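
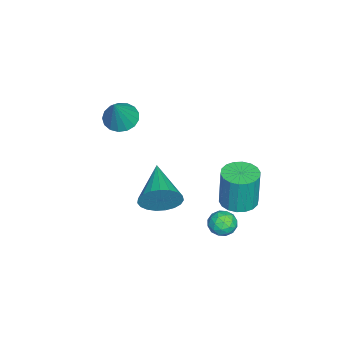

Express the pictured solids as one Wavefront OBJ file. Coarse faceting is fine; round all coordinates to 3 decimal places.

v 0.491 -3.808 0.382
v 1.113 -4.113 0.002
v 1.409 -3.852 1.918
v 1.168 -3.739 -0.02
v 1.067 -3.381 0.05
v 0.835 -3.122 0.196
v 0.523 -3.019 0.385
v 0.205 -3.097 0.573
v -0.048 -3.338 0.717
v -0.178 -3.687 0.785
v -0.154 -4.064 0.76
v 0.018 -4.382 0.648
v 0.298 -4.569 0.476
v 0.622 -4.581 0.282
v 0.916 -4.417 0.111
v 2.019 -1.748 -3.464
v 2.384 -2.083 -2.618
v 0.081 -2.372 -2.876
v 2.289 -1.698 -2.523
v 2.147 -1.322 -2.591
v 1.983 -1.019 -2.81
v 1.826 -0.843 -3.142
v 1.702 -0.823 -3.529
v 1.633 -0.963 -3.906
v 1.631 -1.239 -4.206
v 1.696 -1.603 -4.377
v 1.817 -1.992 -4.391
v 1.973 -2.338 -4.245
v 2.137 -2.583 -3.963
v 2.281 -2.683 -3.595
v 2.379 -2.622 -3.205
v 2.416 -2.409 -2.859
v 1.456 1.47 -3.314
v 2.167 1.897 -3.346
v 2.215 1.957 -1.457
v 1.504 1.53 -1.426
v 1.911 2.164 -3.348
v 1.959 2.223 -1.459
v 1.565 2.293 -3.343
v 1.613 2.352 -1.455
v 1.197 2.259 -3.333
v 1.245 2.318 -1.444
v 0.881 2.068 -3.319
v 0.929 2.128 -1.43
v 0.678 1.76 -3.304
v 0.726 1.82 -1.415
v 0.63 1.394 -3.291
v 0.678 1.454 -1.402
v 0.745 1.043 -3.283
v 0.793 1.103 -1.394
v 1.001 0.777 -3.281
v 1.049 0.836 -1.392
v 1.347 0.648 -3.285
v 1.395 0.707 -1.397
v 1.715 0.682 -3.296
v 1.763 0.741 -1.407
v 2.031 0.872 -3.31
v 2.079 0.932 -1.421
v 2.234 1.18 -3.325
v 2.282 1.24 -1.436
v 2.282 1.546 -3.338
v 2.33 1.606 -1.449
v 3.261 1.771 -3.385
v 3.72 1.383 -3.663
v 2.9 0.937 -2.817
v 3.359 0.549 -3.095
v 3.54 1.023 -2.67
v 3.763 1.539 -3.02
v 2.857 0.781 -3.46
v 3.08 1.297 -3.81
v 3.471 0.771 -3.709
v 3.893 0.921 -3.221
v 2.727 1.399 -3.259
v 3.149 1.549 -2.771
v 3.522 1.65 -3.574
v 3.098 0.67 -2.906
v 3.204 0.948 -2.656
v 3.474 0.72 -2.82
v 3.547 1.742 -3.196
v 3.817 1.514 -3.359
v 3.711 1.302 -2.776
v 2.803 0.806 -3.121
v 3.073 0.578 -3.284
v 3.146 1.6 -3.66
v 3.416 1.372 -3.824
v 2.909 1.018 -3.704
v 3.646 1.063 -3.764
v 3.434 0.572 -3.431
v 3.138 0.709 -3.645
v 3.27 1.012 -3.851
v 3.894 1.151 -3.477
v 3.681 0.66 -3.144
v 3.787 0.939 -2.893
v 3.919 1.242 -3.1
v 3.747 0.791 -3.504
v 2.939 1.66 -3.336
v 2.726 1.169 -3.003
v 2.701 1.078 -3.38
v 2.833 1.381 -3.587
v 3.186 1.748 -3.049
v 2.974 1.257 -2.716
v 3.35 1.308 -2.629
v 3.482 1.611 -2.835
v 2.873 1.529 -2.976
f 2 1 4
f 2 4 3
f 4 1 5
f 4 5 3
f 5 1 6
f 5 6 3
f 6 1 7
f 6 7 3
f 7 1 8
f 7 8 3
f 8 1 9
f 8 9 3
f 9 1 10
f 9 10 3
f 10 1 11
f 10 11 3
f 11 1 12
f 11 12 3
f 12 1 13
f 12 13 3
f 13 1 14
f 13 14 3
f 14 1 15
f 14 15 3
f 15 1 2
f 15 2 3
f 17 16 19
f 17 19 18
f 19 16 20
f 19 20 18
f 20 16 21
f 20 21 18
f 21 16 22
f 21 22 18
f 22 16 23
f 22 23 18
f 23 16 24
f 23 24 18
f 24 16 25
f 24 25 18
f 25 16 26
f 25 26 18
f 26 16 27
f 26 27 18
f 27 16 28
f 27 28 18
f 28 16 29
f 28 29 18
f 29 16 30
f 29 30 18
f 30 16 31
f 30 31 18
f 31 16 32
f 31 32 18
f 32 16 17
f 32 17 18
f 34 33 37
f 34 37 35
f 35 37 38
f 35 38 36
f 37 33 39
f 37 39 38
f 38 39 40
f 38 40 36
f 39 33 41
f 39 41 40
f 40 41 42
f 40 42 36
f 41 33 43
f 41 43 42
f 42 43 44
f 42 44 36
f 43 33 45
f 43 45 44
f 44 45 46
f 44 46 36
f 45 33 47
f 45 47 46
f 46 47 48
f 46 48 36
f 47 33 49
f 47 49 48
f 48 49 50
f 48 50 36
f 49 33 51
f 49 51 50
f 50 51 52
f 50 52 36
f 51 33 53
f 51 53 52
f 52 53 54
f 52 54 36
f 53 33 55
f 53 55 54
f 54 55 56
f 54 56 36
f 55 33 57
f 55 57 56
f 56 57 58
f 56 58 36
f 57 33 59
f 57 59 58
f 58 59 60
f 58 60 36
f 59 33 61
f 59 61 60
f 60 61 62
f 60 62 36
f 61 33 34
f 61 34 62
f 62 34 35
f 62 35 36
f 63 100 79
f 100 74 103
f 79 103 68
f 100 103 79
f 63 79 75
f 79 68 80
f 75 80 64
f 79 80 75
f 63 75 84
f 75 64 85
f 84 85 70
f 75 85 84
f 63 84 96
f 84 70 99
f 96 99 73
f 84 99 96
f 63 96 100
f 96 73 104
f 100 104 74
f 96 104 100
f 64 80 91
f 80 68 94
f 91 94 72
f 80 94 91
f 68 103 81
f 103 74 102
f 81 102 67
f 103 102 81
f 74 104 101
f 104 73 97
f 101 97 65
f 104 97 101
f 73 99 98
f 99 70 86
f 98 86 69
f 99 86 98
f 70 85 90
f 85 64 87
f 90 87 71
f 85 87 90
f 66 92 78
f 92 72 93
f 78 93 67
f 92 93 78
f 66 78 76
f 78 67 77
f 76 77 65
f 78 77 76
f 66 76 83
f 76 65 82
f 83 82 69
f 76 82 83
f 66 83 88
f 83 69 89
f 88 89 71
f 83 89 88
f 66 88 92
f 88 71 95
f 92 95 72
f 88 95 92
f 67 93 81
f 93 72 94
f 81 94 68
f 93 94 81
f 65 77 101
f 77 67 102
f 101 102 74
f 77 102 101
f 69 82 98
f 82 65 97
f 98 97 73
f 82 97 98
f 71 89 90
f 89 69 86
f 90 86 70
f 89 86 90
f 72 95 91
f 95 71 87
f 91 87 64
f 95 87 91



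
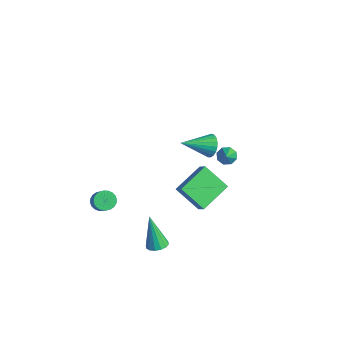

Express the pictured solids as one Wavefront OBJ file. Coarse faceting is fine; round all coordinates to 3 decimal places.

v 2.95 -2.453 -2.657
v 3.48 -2.24 -2.472
v 2.31 -2.527 -0.743
v 3.304 -1.988 -2.521
v 3.034 -1.861 -2.606
v 2.742 -1.892 -2.705
v 2.505 -2.074 -2.791
v 2.387 -2.357 -2.842
v 2.421 -2.665 -2.843
v 2.596 -2.917 -2.794
v 2.866 -3.045 -2.708
v 3.158 -3.013 -2.609
v 3.395 -2.832 -2.523
v 3.513 -2.549 -2.473
v 0.416 1.567 -4.047
v -0.724 0.844 -2.887
v -0.067 3.356 -3.408
v -1.207 2.633 -2.248
v 1.027 1.527 -3.472
v -0.113 0.804 -2.312
v 0.544 3.316 -2.833
v -0.596 2.593 -1.673
v -2.125 -2.879 -3.217
v -1.709 -3.044 -3.631
v -0.719 -3.346 -2.518
v -1.135 -3.181 -2.103
v -1.663 -2.812 -3.609
v -0.673 -3.113 -2.496
v -1.687 -2.59 -3.528
v -0.697 -2.891 -2.414
v -1.778 -2.412 -3.399
v -0.788 -2.713 -2.285
v -1.922 -2.305 -3.242
v -0.932 -2.606 -2.128
v -2.096 -2.285 -3.081
v -1.107 -2.587 -1.968
v -2.275 -2.356 -2.941
v -1.286 -2.658 -1.828
v -2.431 -2.507 -2.843
v -1.442 -2.808 -1.73
v -2.541 -2.714 -2.802
v -1.551 -3.016 -1.689
v -2.587 -2.947 -2.824
v -1.597 -3.248 -1.711
v -2.563 -3.169 -2.906
v -1.573 -3.47 -1.792
v -2.472 -3.347 -3.035
v -1.482 -3.648 -1.921
v -2.328 -3.454 -3.192
v -1.338 -3.755 -2.078
v -2.153 -3.473 -3.352
v -1.164 -3.775 -2.239
v -1.974 -3.402 -3.492
v -0.985 -3.704 -2.379
v -1.818 -3.252 -3.59
v -0.829 -3.553 -2.477
v -3.312 4.629 -3.154
v -2.873 4.797 -2.545
v -3.708 2.951 -2.406
v -3.159 4.906 -2.452
v -3.472 4.967 -2.481
v -3.758 4.97 -2.626
v -3.966 4.913 -2.862
v -4.061 4.808 -3.149
v -4.027 4.672 -3.437
v -3.87 4.528 -3.676
v -3.616 4.402 -3.824
v -3.309 4.315 -3.857
v -3.003 4.283 -3.768
v -2.751 4.31 -3.573
v -2.595 4.393 -3.306
v -2.564 4.517 -3.012
v -2.662 4.66 -2.743
v 2.646 1.831 2.403
v 3.048 1.864 2.044
v 3.434 1.309 3.237
v 3.02 2.201 2.281
v 2.773 2.321 2.59
v 2.452 2.155 2.789
v 2.244 1.798 2.763
v 2.272 1.461 2.525
v 2.519 1.341 2.216
v 2.84 1.507 2.017
f 2 1 4
f 2 4 3
f 4 1 5
f 4 5 3
f 5 1 6
f 5 6 3
f 6 1 7
f 6 7 3
f 7 1 8
f 7 8 3
f 8 1 9
f 8 9 3
f 9 1 10
f 9 10 3
f 10 1 11
f 10 11 3
f 11 1 12
f 11 12 3
f 12 1 13
f 12 13 3
f 13 1 14
f 13 14 3
f 14 1 2
f 14 2 3
f 16 18 15
f 19 16 15
f 15 18 17
f 17 19 15
f 16 22 18
f 20 16 19
f 20 22 16
f 18 22 17
f 21 19 17
f 17 22 21
f 21 20 19
f 22 20 21
f 24 23 27
f 24 27 25
f 25 27 28
f 25 28 26
f 27 23 29
f 27 29 28
f 28 29 30
f 28 30 26
f 29 23 31
f 29 31 30
f 30 31 32
f 30 32 26
f 31 23 33
f 31 33 32
f 32 33 34
f 32 34 26
f 33 23 35
f 33 35 34
f 34 35 36
f 34 36 26
f 35 23 37
f 35 37 36
f 36 37 38
f 36 38 26
f 37 23 39
f 37 39 38
f 38 39 40
f 38 40 26
f 39 23 41
f 39 41 40
f 40 41 42
f 40 42 26
f 41 23 43
f 41 43 42
f 42 43 44
f 42 44 26
f 43 23 45
f 43 45 44
f 44 45 46
f 44 46 26
f 45 23 47
f 45 47 46
f 46 47 48
f 46 48 26
f 47 23 49
f 47 49 48
f 48 49 50
f 48 50 26
f 49 23 51
f 49 51 50
f 50 51 52
f 50 52 26
f 51 23 53
f 51 53 52
f 52 53 54
f 52 54 26
f 53 23 55
f 53 55 54
f 54 55 56
f 54 56 26
f 55 23 24
f 55 24 56
f 56 24 25
f 56 25 26
f 58 57 60
f 58 60 59
f 60 57 61
f 60 61 59
f 61 57 62
f 61 62 59
f 62 57 63
f 62 63 59
f 63 57 64
f 63 64 59
f 64 57 65
f 64 65 59
f 65 57 66
f 65 66 59
f 66 57 67
f 66 67 59
f 67 57 68
f 67 68 59
f 68 57 69
f 68 69 59
f 69 57 70
f 69 70 59
f 70 57 71
f 70 71 59
f 71 57 72
f 71 72 59
f 72 57 73
f 72 73 59
f 73 57 58
f 73 58 59
f 75 74 77
f 75 77 76
f 77 74 78
f 77 78 76
f 78 74 79
f 78 79 76
f 79 74 80
f 79 80 76
f 80 74 81
f 80 81 76
f 81 74 82
f 81 82 76
f 82 74 83
f 82 83 76
f 83 74 75
f 83 75 76



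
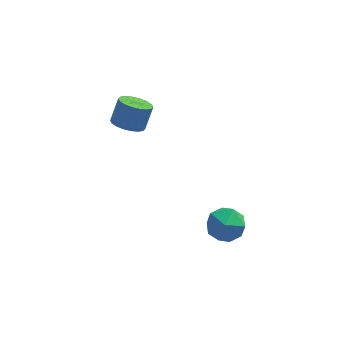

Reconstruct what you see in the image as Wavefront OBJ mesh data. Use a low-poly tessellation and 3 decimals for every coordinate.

v -1.374 3.539 0.803
v -0.914 2.903 0.954
v -0.545 3.425 2.028
v -1.006 4.061 1.877
v -0.695 3.118 0.774
v -0.326 3.64 1.848
v -0.61 3.417 0.6
v -0.242 3.939 1.674
v -0.677 3.74 0.466
v -0.309 4.262 1.54
v -0.882 4.023 0.399
v -0.514 4.545 1.473
v -1.185 4.21 0.411
v -0.816 4.733 1.486
v -1.525 4.265 0.502
v -1.156 4.787 1.576
v -1.835 4.175 0.652
v -1.466 4.697 1.726
v -2.054 3.96 0.832
v -1.685 4.482 1.906
v -2.138 3.661 1.006
v -1.77 4.183 2.08
v -2.071 3.338 1.14
v -1.703 3.86 2.214
v -1.866 3.055 1.207
v -1.498 3.577 2.281
v -1.564 2.867 1.194
v -1.195 3.39 2.269
v -1.224 2.813 1.104
v -0.855 3.335 2.178
v 2.646 -0.633 -0.869
v 3.54 -1.001 -1.07
v 2 -2.079 -1.09
v 2.894 -2.447 -1.291
v 2.676 -2.153 -0.373
v 3.075 -1.259 -0.237
v 2.465 -1.821 -1.923
v 2.864 -0.927 -1.787
v 3.428 -1.736 -1.722
v 3.559 -1.941 -0.764
v 1.981 -1.139 -1.396
v 2.112 -1.344 -0.438
f 2 1 5
f 2 5 3
f 3 5 6
f 3 6 4
f 5 1 7
f 5 7 6
f 6 7 8
f 6 8 4
f 7 1 9
f 7 9 8
f 8 9 10
f 8 10 4
f 9 1 11
f 9 11 10
f 10 11 12
f 10 12 4
f 11 1 13
f 11 13 12
f 12 13 14
f 12 14 4
f 13 1 15
f 13 15 14
f 14 15 16
f 14 16 4
f 15 1 17
f 15 17 16
f 16 17 18
f 16 18 4
f 17 1 19
f 17 19 18
f 18 19 20
f 18 20 4
f 19 1 21
f 19 21 20
f 20 21 22
f 20 22 4
f 21 1 23
f 21 23 22
f 22 23 24
f 22 24 4
f 23 1 25
f 23 25 24
f 24 25 26
f 24 26 4
f 25 1 27
f 25 27 26
f 26 27 28
f 26 28 4
f 27 1 29
f 27 29 28
f 28 29 30
f 28 30 4
f 29 1 2
f 29 2 30
f 30 2 3
f 30 3 4
f 31 42 36
f 31 36 32
f 31 32 38
f 31 38 41
f 31 41 42
f 32 36 40
f 36 42 35
f 42 41 33
f 41 38 37
f 38 32 39
f 34 40 35
f 34 35 33
f 34 33 37
f 34 37 39
f 34 39 40
f 35 40 36
f 33 35 42
f 37 33 41
f 39 37 38
f 40 39 32



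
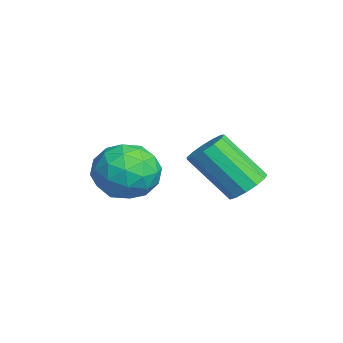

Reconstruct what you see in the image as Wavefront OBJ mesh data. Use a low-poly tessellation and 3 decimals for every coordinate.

v 0.451 -1.376 2.517
v 1.398 -2.033 2.619
v -0.578 -2.907 2.201
v 0.369 -3.564 2.303
v -0.065 -3.027 3.231
v 0.571 -2.081 3.426
v 0.249 -2.859 1.394
v 0.885 -1.913 1.589
v 1.273 -2.95 1.924
v 1.079 -3.053 3.06
v -0.259 -1.887 1.76
v -0.453 -1.99 2.896
v 1.015 -1.57 2.595
v -0.195 -3.37 2.225
v -0.45 -3.054 2.77
v 0.106 -3.44 2.83
v 0.529 -1.598 3.07
v 1.085 -1.984 3.13
v 0.226 -2.569 3.49
v -0.265 -2.956 1.69
v 0.291 -3.342 1.75
v 0.714 -1.5 1.99
v 1.27 -1.886 2.05
v 0.594 -2.371 1.33
v 1.498 -2.495 2.247
v 0.893 -3.395 2.062
v 0.822 -2.981 1.527
v 1.196 -2.425 1.642
v 1.384 -2.556 2.915
v 0.779 -3.456 2.729
v 0.524 -3.14 3.275
v 0.898 -2.584 3.389
v 1.31 -3.095 2.507
v 0.041 -1.484 2.091
v -0.564 -2.384 1.905
v -0.078 -2.356 1.431
v 0.296 -1.8 1.545
v -0.073 -1.545 2.758
v -0.678 -2.445 2.573
v -0.376 -2.515 3.178
v -0.002 -1.959 3.293
v -0.49 -1.845 2.313
v 3.226 0.869 2.918
v 3.786 0.444 2.765
v 3.274 -0.755 4.229
v 2.714 -0.329 4.382
v 3.92 0.716 3.035
v 3.408 -0.483 4.499
v 3.833 1.037 3.267
v 3.321 -0.162 4.731
v 3.554 1.305 3.389
v 3.042 0.106 4.853
v 3.17 1.434 3.361
v 2.658 0.235 4.825
v 2.804 1.385 3.193
v 2.293 0.186 4.656
v 2.573 1.171 2.937
v 2.061 -0.027 4.401
v 2.548 0.862 2.675
v 2.036 -0.337 4.139
v 2.739 0.556 2.491
v 2.227 -0.643 3.954
v 3.084 0.348 2.442
v 2.572 -0.85 3.906
v 3.475 0.307 2.544
v 2.963 -0.892 4.008
f 1 38 17
f 38 12 41
f 17 41 6
f 38 41 17
f 1 17 13
f 17 6 18
f 13 18 2
f 17 18 13
f 1 13 22
f 13 2 23
f 22 23 8
f 13 23 22
f 1 22 34
f 22 8 37
f 34 37 11
f 22 37 34
f 1 34 38
f 34 11 42
f 38 42 12
f 34 42 38
f 2 18 29
f 18 6 32
f 29 32 10
f 18 32 29
f 6 41 19
f 41 12 40
f 19 40 5
f 41 40 19
f 12 42 39
f 42 11 35
f 39 35 3
f 42 35 39
f 11 37 36
f 37 8 24
f 36 24 7
f 37 24 36
f 8 23 28
f 23 2 25
f 28 25 9
f 23 25 28
f 4 30 16
f 30 10 31
f 16 31 5
f 30 31 16
f 4 16 14
f 16 5 15
f 14 15 3
f 16 15 14
f 4 14 21
f 14 3 20
f 21 20 7
f 14 20 21
f 4 21 26
f 21 7 27
f 26 27 9
f 21 27 26
f 4 26 30
f 26 9 33
f 30 33 10
f 26 33 30
f 5 31 19
f 31 10 32
f 19 32 6
f 31 32 19
f 3 15 39
f 15 5 40
f 39 40 12
f 15 40 39
f 7 20 36
f 20 3 35
f 36 35 11
f 20 35 36
f 9 27 28
f 27 7 24
f 28 24 8
f 27 24 28
f 10 33 29
f 33 9 25
f 29 25 2
f 33 25 29
f 44 43 47
f 44 47 45
f 45 47 48
f 45 48 46
f 47 43 49
f 47 49 48
f 48 49 50
f 48 50 46
f 49 43 51
f 49 51 50
f 50 51 52
f 50 52 46
f 51 43 53
f 51 53 52
f 52 53 54
f 52 54 46
f 53 43 55
f 53 55 54
f 54 55 56
f 54 56 46
f 55 43 57
f 55 57 56
f 56 57 58
f 56 58 46
f 57 43 59
f 57 59 58
f 58 59 60
f 58 60 46
f 59 43 61
f 59 61 60
f 60 61 62
f 60 62 46
f 61 43 63
f 61 63 62
f 62 63 64
f 62 64 46
f 63 43 65
f 63 65 64
f 64 65 66
f 64 66 46
f 65 43 44
f 65 44 66
f 66 44 45
f 66 45 46



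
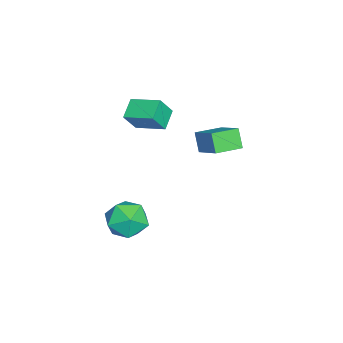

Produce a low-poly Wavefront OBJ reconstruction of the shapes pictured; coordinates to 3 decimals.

v -2.321 3.88 2.631
v -2.856 3.563 3.622
v -1.214 4.906 3.557
v -1.749 4.589 4.548
v -1.391 2.751 2.772
v -1.926 2.434 3.763
v -0.284 3.777 3.698
v -0.819 3.46 4.689
v -3.836 -0.943 2.168
v -4.923 -0.813 2.77
v -3.379 0.667 2.647
v -4.467 0.796 3.249
v -3.273 -1.436 3.291
v -4.361 -1.307 3.893
v -2.817 0.173 3.77
v -3.904 0.303 4.372
v 2.39 1.126 0.079
v 2.981 0.384 0.828
v 1.339 -0.384 -0.588
v 1.93 -1.126 0.161
v 1.163 -0.304 0.606
v 1.812 0.629 1.018
v 2.508 -0.629 -0.778
v 3.157 0.304 -0.366
v 3.054 -0.701 0.298
v 2.223 -0.5 1.154
v 2.097 0.5 -0.914
v 1.266 0.701 -0.058
f 2 4 1
f 5 2 1
f 1 4 3
f 3 5 1
f 2 8 4
f 6 2 5
f 6 8 2
f 4 8 3
f 7 5 3
f 3 8 7
f 7 6 5
f 8 6 7
f 10 12 9
f 13 10 9
f 9 12 11
f 11 13 9
f 10 16 12
f 14 10 13
f 14 16 10
f 12 16 11
f 15 13 11
f 11 16 15
f 15 14 13
f 16 14 15
f 17 28 22
f 17 22 18
f 17 18 24
f 17 24 27
f 17 27 28
f 18 22 26
f 22 28 21
f 28 27 19
f 27 24 23
f 24 18 25
f 20 26 21
f 20 21 19
f 20 19 23
f 20 23 25
f 20 25 26
f 21 26 22
f 19 21 28
f 23 19 27
f 25 23 24
f 26 25 18



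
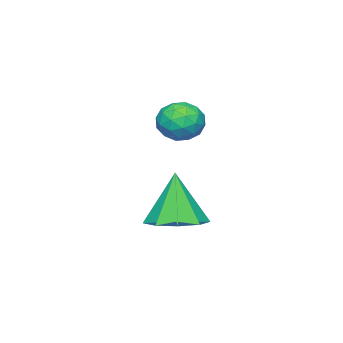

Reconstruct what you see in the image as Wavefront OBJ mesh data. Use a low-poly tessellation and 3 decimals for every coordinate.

v 3.275 -2.307 -3.007
v 3.987 -1.764 -2.795
v 2.965 -2.553 -1.333
v 3.461 -1.421 -2.843
v 2.848 -1.493 -2.967
v 2.435 -1.946 -3.11
v 2.415 -2.568 -3.205
v 2.797 -3.068 -3.207
v 3.403 -3.212 -3.116
v 3.949 -2.933 -2.974
v 4.18 -2.361 -2.847
v 2.6 -1.828 0.476
v 3.255 -1.711 0.738
v 2.785 -2.969 0.522
v 3.44 -2.852 0.784
v 2.864 -2.705 1.182
v 2.75 -2 1.153
v 3.29 -2.68 0.107
v 3.176 -1.975 0.078
v 3.681 -2.238 0.51
v 3.418 -2.254 1.174
v 2.622 -2.426 0.086
v 2.359 -2.442 0.75
v 2.912 -1.669 0.603
v 3.128 -3.011 0.657
v 2.79 -2.924 0.891
v 3.175 -2.856 1.045
v 2.615 -1.839 0.847
v 3 -1.771 1.001
v 2.77 -2.355 1.262
v 3.04 -2.909 0.259
v 3.425 -2.841 0.413
v 2.865 -1.824 0.215
v 3.25 -1.756 0.369
v 3.27 -2.325 -0.002
v 3.547 -1.91 0.623
v 3.655 -2.581 0.65
v 3.567 -2.48 0.252
v 3.5 -2.065 0.235
v 3.392 -1.92 1.013
v 3.501 -2.59 1.04
v 3.163 -2.504 1.274
v 3.096 -2.089 1.258
v 3.643 -2.229 0.879
v 2.539 -2.09 0.22
v 2.648 -2.76 0.247
v 2.944 -2.591 0.002
v 2.877 -2.176 -0.014
v 2.385 -2.099 0.61
v 2.493 -2.77 0.637
v 2.54 -2.615 1.025
v 2.473 -2.2 1.008
v 2.397 -2.451 0.381
f 2 1 4
f 2 4 3
f 4 1 5
f 4 5 3
f 5 1 6
f 5 6 3
f 6 1 7
f 6 7 3
f 7 1 8
f 7 8 3
f 8 1 9
f 8 9 3
f 9 1 10
f 9 10 3
f 10 1 11
f 10 11 3
f 11 1 2
f 11 2 3
f 12 49 28
f 49 23 52
f 28 52 17
f 49 52 28
f 12 28 24
f 28 17 29
f 24 29 13
f 28 29 24
f 12 24 33
f 24 13 34
f 33 34 19
f 24 34 33
f 12 33 45
f 33 19 48
f 45 48 22
f 33 48 45
f 12 45 49
f 45 22 53
f 49 53 23
f 45 53 49
f 13 29 40
f 29 17 43
f 40 43 21
f 29 43 40
f 17 52 30
f 52 23 51
f 30 51 16
f 52 51 30
f 23 53 50
f 53 22 46
f 50 46 14
f 53 46 50
f 22 48 47
f 48 19 35
f 47 35 18
f 48 35 47
f 19 34 39
f 34 13 36
f 39 36 20
f 34 36 39
f 15 41 27
f 41 21 42
f 27 42 16
f 41 42 27
f 15 27 25
f 27 16 26
f 25 26 14
f 27 26 25
f 15 25 32
f 25 14 31
f 32 31 18
f 25 31 32
f 15 32 37
f 32 18 38
f 37 38 20
f 32 38 37
f 15 37 41
f 37 20 44
f 41 44 21
f 37 44 41
f 16 42 30
f 42 21 43
f 30 43 17
f 42 43 30
f 14 26 50
f 26 16 51
f 50 51 23
f 26 51 50
f 18 31 47
f 31 14 46
f 47 46 22
f 31 46 47
f 20 38 39
f 38 18 35
f 39 35 19
f 38 35 39
f 21 44 40
f 44 20 36
f 40 36 13
f 44 36 40



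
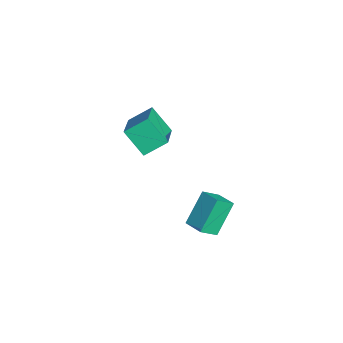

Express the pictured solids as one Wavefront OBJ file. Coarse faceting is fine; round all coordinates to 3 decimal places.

v -3.43 -1.832 2.307
v -1.897 -2.231 3.074
v -3.484 -0.931 2.883
v -1.951 -1.331 3.65
v -2.809 -1.209 1.39
v -1.276 -1.609 2.157
v -2.863 -0.309 1.966
v -1.33 -0.708 2.733
v 0.947 0.717 1.586
v 1.165 0.081 2.106
v 1.688 1.102 1.747
v 1.905 0.466 2.267
v 1.555 0.014 0.473
v 1.772 -0.622 0.993
v 2.295 0.399 0.634
v 2.513 -0.237 1.154
f 2 4 1
f 5 2 1
f 1 4 3
f 3 5 1
f 2 8 4
f 6 2 5
f 6 8 2
f 4 8 3
f 7 5 3
f 3 8 7
f 7 6 5
f 8 6 7
f 10 12 9
f 13 10 9
f 9 12 11
f 11 13 9
f 10 16 12
f 14 10 13
f 14 16 10
f 12 16 11
f 15 13 11
f 11 16 15
f 15 14 13
f 16 14 15



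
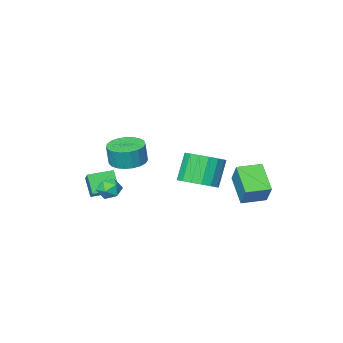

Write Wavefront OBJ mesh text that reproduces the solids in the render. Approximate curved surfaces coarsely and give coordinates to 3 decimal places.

v 1.638 -3.914 -3.032
v 2.248 -2.654 -2.121
v 1.748 -3.249 -4.025
v 2.357 -1.989 -3.114
v 2.843 -4.371 -3.206
v 3.452 -3.111 -2.295
v 2.952 -3.706 -4.199
v 3.562 -2.446 -3.288
v 2.288 -1.23 -0.895
v 3.13 -0.853 -1.011
v 3.275 -0.834 0.099
v 2.432 -1.21 0.215
v 2.905 -0.54 -0.987
v 3.049 -0.521 0.123
v 2.573 -0.346 -0.947
v 2.717 -0.327 0.163
v 2.192 -0.305 -0.899
v 2.336 -0.285 0.212
v 1.827 -0.423 -0.849
v 1.971 -0.404 0.261
v 1.542 -0.681 -0.808
v 1.686 -0.662 0.303
v 1.386 -1.034 -0.781
v 1.53 -1.015 0.329
v 1.386 -1.421 -0.775
v 1.53 -1.402 0.336
v 1.542 -1.774 -0.789
v 1.686 -1.755 0.322
v 1.827 -2.034 -0.822
v 1.971 -2.015 0.289
v 2.191 -2.154 -0.867
v 2.336 -2.135 0.244
v 2.573 -2.115 -0.917
v 2.717 -2.095 0.193
v 2.905 -1.922 -0.964
v 3.049 -1.903 0.147
v 3.13 -1.61 -0.998
v 3.275 -1.591 0.112
v 3.21 -1.232 -1.015
v 3.354 -1.213 0.095
v -3.958 1.326 -4.182
v -4.354 -0.031 -3.133
v -3.653 2.149 -3.002
v -4.049 0.792 -1.954
v -2.711 0.928 -4.226
v -3.107 -0.429 -3.178
v -2.406 1.751 -3.047
v -2.802 0.394 -1.998
v 3.044 -1.024 -2.945
v 3.482 -1.465 -3.227
v 2.738 -1.795 -2.213
v 3.176 -2.236 -2.495
v 3.411 -1.697 -2.148
v 3.6 -1.22 -2.6
v 2.62 -2.04 -2.84
v 2.809 -1.563 -3.292
v 3.22 -2.093 -3.162
v 3.709 -1.881 -2.735
v 2.511 -1.379 -2.705
v 3 -1.167 -2.278
v -1.168 -0.513 -3.072
v -0.243 -0.428 -2.604
v -0.967 -0.843 -1.1
v -1.892 -0.927 -1.568
v -0.436 0.029 -2.571
v -1.16 -0.385 -1.066
v -0.796 0.363 -2.652
v -1.52 -0.051 -1.148
v -1.242 0.496 -2.83
v -1.966 0.082 -1.326
v -1.67 0.398 -3.063
v -2.394 -0.017 -1.559
v -1.984 0.091 -3.298
v -2.708 -0.323 -1.794
v -2.111 -0.354 -3.482
v -2.834 -0.768 -1.978
v -2.021 -0.836 -3.572
v -2.745 -1.25 -2.067
v -1.737 -1.243 -3.547
v -2.46 -1.657 -2.042
v -1.322 -1.483 -3.413
v -2.045 -1.898 -1.909
v -0.871 -1.501 -3.202
v -1.595 -1.915 -1.697
v -0.489 -1.293 -2.96
v -1.213 -1.707 -1.456
v -0.263 -0.906 -2.745
v -0.986 -1.32 -1.24
f 2 4 1
f 5 2 1
f 1 4 3
f 3 5 1
f 2 8 4
f 6 2 5
f 6 8 2
f 4 8 3
f 7 5 3
f 3 8 7
f 7 6 5
f 8 6 7
f 10 9 13
f 10 13 11
f 11 13 14
f 11 14 12
f 13 9 15
f 13 15 14
f 14 15 16
f 14 16 12
f 15 9 17
f 15 17 16
f 16 17 18
f 16 18 12
f 17 9 19
f 17 19 18
f 18 19 20
f 18 20 12
f 19 9 21
f 19 21 20
f 20 21 22
f 20 22 12
f 21 9 23
f 21 23 22
f 22 23 24
f 22 24 12
f 23 9 25
f 23 25 24
f 24 25 26
f 24 26 12
f 25 9 27
f 25 27 26
f 26 27 28
f 26 28 12
f 27 9 29
f 27 29 28
f 28 29 30
f 28 30 12
f 29 9 31
f 29 31 30
f 30 31 32
f 30 32 12
f 31 9 33
f 31 33 32
f 32 33 34
f 32 34 12
f 33 9 35
f 33 35 34
f 34 35 36
f 34 36 12
f 35 9 37
f 35 37 36
f 36 37 38
f 36 38 12
f 37 9 39
f 37 39 38
f 38 39 40
f 38 40 12
f 39 9 10
f 39 10 40
f 40 10 11
f 40 11 12
f 42 44 41
f 45 42 41
f 41 44 43
f 43 45 41
f 42 48 44
f 46 42 45
f 46 48 42
f 44 48 43
f 47 45 43
f 43 48 47
f 47 46 45
f 48 46 47
f 49 60 54
f 49 54 50
f 49 50 56
f 49 56 59
f 49 59 60
f 50 54 58
f 54 60 53
f 60 59 51
f 59 56 55
f 56 50 57
f 52 58 53
f 52 53 51
f 52 51 55
f 52 55 57
f 52 57 58
f 53 58 54
f 51 53 60
f 55 51 59
f 57 55 56
f 58 57 50
f 62 61 65
f 62 65 63
f 63 65 66
f 63 66 64
f 65 61 67
f 65 67 66
f 66 67 68
f 66 68 64
f 67 61 69
f 67 69 68
f 68 69 70
f 68 70 64
f 69 61 71
f 69 71 70
f 70 71 72
f 70 72 64
f 71 61 73
f 71 73 72
f 72 73 74
f 72 74 64
f 73 61 75
f 73 75 74
f 74 75 76
f 74 76 64
f 75 61 77
f 75 77 76
f 76 77 78
f 76 78 64
f 77 61 79
f 77 79 78
f 78 79 80
f 78 80 64
f 79 61 81
f 79 81 80
f 80 81 82
f 80 82 64
f 81 61 83
f 81 83 82
f 82 83 84
f 82 84 64
f 83 61 85
f 83 85 84
f 84 85 86
f 84 86 64
f 85 61 87
f 85 87 86
f 86 87 88
f 86 88 64
f 87 61 62
f 87 62 88
f 88 62 63
f 88 63 64



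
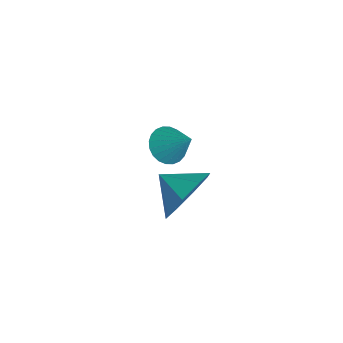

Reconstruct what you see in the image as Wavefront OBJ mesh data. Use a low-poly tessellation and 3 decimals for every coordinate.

v -0.26 2.797 0.064
v 0.332 2.593 -0.269
v 0.5 3.383 1.056
v 0.289 2.841 -0.383
v 0.163 3.083 -0.429
v -0.029 3.282 -0.4
v -0.255 3.406 -0.3
v -0.482 3.438 -0.145
v -0.675 3.372 0.043
v -0.806 3.219 0.233
v -0.853 3.001 0.398
v -0.809 2.752 0.512
v -0.683 2.51 0.558
v -0.492 2.312 0.528
v -0.265 2.187 0.428
v -0.038 2.156 0.273
v 0.155 2.222 0.086
v 0.285 2.375 -0.105
v 3.545 2.545 1.596
v 4.256 2.203 2.274
v 2.775 1.835 2.044
v 3.844 2.825 2.552
v 3.258 3.283 2.27
v 2.839 3.309 1.593
v 2.835 2.888 0.918
v 3.246 2.266 0.64
v 3.833 1.807 0.922
v 4.251 1.781 1.598
f 2 1 4
f 2 4 3
f 4 1 5
f 4 5 3
f 5 1 6
f 5 6 3
f 6 1 7
f 6 7 3
f 7 1 8
f 7 8 3
f 8 1 9
f 8 9 3
f 9 1 10
f 9 10 3
f 10 1 11
f 10 11 3
f 11 1 12
f 11 12 3
f 12 1 13
f 12 13 3
f 13 1 14
f 13 14 3
f 14 1 15
f 14 15 3
f 15 1 16
f 15 16 3
f 16 1 17
f 16 17 3
f 17 1 18
f 17 18 3
f 18 1 2
f 18 2 3
f 20 19 22
f 20 22 21
f 22 19 23
f 22 23 21
f 23 19 24
f 23 24 21
f 24 19 25
f 24 25 21
f 25 19 26
f 25 26 21
f 26 19 27
f 26 27 21
f 27 19 28
f 27 28 21
f 28 19 20
f 28 20 21



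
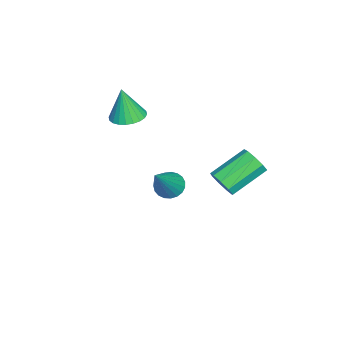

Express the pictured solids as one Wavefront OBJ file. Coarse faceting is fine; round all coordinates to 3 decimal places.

v -2.86 -2.288 -1.425
v -2.403 -1.689 -1.329
v -2.86 -2.532 0.085
v -2.67 -1.562 -1.308
v -2.966 -1.545 -1.306
v -3.246 -1.642 -1.321
v -3.467 -1.837 -1.352
v -3.596 -2.101 -1.395
v -3.613 -2.393 -1.442
v -3.515 -2.669 -1.486
v -3.318 -2.888 -1.522
v -3.051 -3.015 -1.542
v -2.755 -3.031 -1.545
v -2.475 -2.935 -1.53
v -2.253 -2.74 -1.498
v -2.125 -2.476 -1.456
v -2.108 -2.184 -1.409
v -2.206 -1.907 -1.364
v -1.848 1.66 -4.141
v -1.392 1.706 -3.638
v -2.437 2.845 -2.796
v -2.892 2.8 -3.299
v -1.304 2.027 -3.962
v -2.348 3.166 -3.121
v -1.469 2.177 -4.37
v -2.514 3.316 -3.529
v -1.812 2.085 -4.671
v -2.857 3.224 -3.829
v -2.171 1.794 -4.724
v -3.216 2.933 -3.882
v -2.379 1.441 -4.504
v -3.424 2.58 -3.662
v -2.338 1.19 -4.114
v -3.383 2.33 -3.272
v -2.068 1.16 -3.737
v -3.113 2.299 -2.895
v -1.694 1.364 -3.549
v -2.739 2.503 -2.707
v 1.25 0.258 -2.034
v 1.608 -0.075 -2.399
v 2.65 0.022 -0.446
v 1.695 0.16 -2.44
v 1.704 0.412 -2.411
v 1.636 0.637 -2.317
v 1.5 0.797 -2.174
v 1.321 0.863 -2.007
v 1.13 0.825 -1.844
v 0.96 0.689 -1.715
v 0.84 0.478 -1.64
v 0.791 0.229 -1.634
v 0.821 -0.015 -1.697
v 0.926 -0.211 -1.818
v 1.087 -0.327 -1.977
v 1.275 -0.341 -2.145
v 1.46 -0.252 -2.295
f 2 1 4
f 2 4 3
f 4 1 5
f 4 5 3
f 5 1 6
f 5 6 3
f 6 1 7
f 6 7 3
f 7 1 8
f 7 8 3
f 8 1 9
f 8 9 3
f 9 1 10
f 9 10 3
f 10 1 11
f 10 11 3
f 11 1 12
f 11 12 3
f 12 1 13
f 12 13 3
f 13 1 14
f 13 14 3
f 14 1 15
f 14 15 3
f 15 1 16
f 15 16 3
f 16 1 17
f 16 17 3
f 17 1 18
f 17 18 3
f 18 1 2
f 18 2 3
f 20 19 23
f 20 23 21
f 21 23 24
f 21 24 22
f 23 19 25
f 23 25 24
f 24 25 26
f 24 26 22
f 25 19 27
f 25 27 26
f 26 27 28
f 26 28 22
f 27 19 29
f 27 29 28
f 28 29 30
f 28 30 22
f 29 19 31
f 29 31 30
f 30 31 32
f 30 32 22
f 31 19 33
f 31 33 32
f 32 33 34
f 32 34 22
f 33 19 35
f 33 35 34
f 34 35 36
f 34 36 22
f 35 19 37
f 35 37 36
f 36 37 38
f 36 38 22
f 37 19 20
f 37 20 38
f 38 20 21
f 38 21 22
f 40 39 42
f 40 42 41
f 42 39 43
f 42 43 41
f 43 39 44
f 43 44 41
f 44 39 45
f 44 45 41
f 45 39 46
f 45 46 41
f 46 39 47
f 46 47 41
f 47 39 48
f 47 48 41
f 48 39 49
f 48 49 41
f 49 39 50
f 49 50 41
f 50 39 51
f 50 51 41
f 51 39 52
f 51 52 41
f 52 39 53
f 52 53 41
f 53 39 54
f 53 54 41
f 54 39 55
f 54 55 41
f 55 39 40
f 55 40 41



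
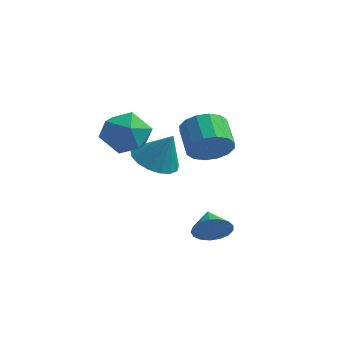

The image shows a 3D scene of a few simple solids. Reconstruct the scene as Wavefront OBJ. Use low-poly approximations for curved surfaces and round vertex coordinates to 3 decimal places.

v -0.787 -0.116 1.417
v -0.019 -0.73 1.02
v 0.047 0.016 2.823
v 0.123 -0.26 0.892
v 0.056 0.243 0.884
v -0.203 0.664 0.998
v -0.596 0.906 1.208
v -1.033 0.914 1.466
v -1.413 0.686 1.713
v -1.65 0.275 1.892
v -1.689 -0.226 1.962
v -1.521 -0.702 1.907
v -1.185 -1.043 1.74
v -0.758 -1.172 1.499
v -0.337 -1.059 1.239
v 3.629 -2.101 -0.661
v 4.212 -1.896 -0.138
v 2.891 -1.439 -0.099
v 4.24 -1.629 -0.417
v 4.127 -1.47 -0.753
v 3.9 -1.455 -1.067
v 3.611 -1.589 -1.288
v 3.326 -1.84 -1.366
v 3.111 -2.151 -1.282
v 3.014 -2.45 -1.056
v 3.057 -2.67 -0.74
v 3.232 -2.76 -0.406
v 3.498 -2.698 -0.13
v 3.793 -2.5 0.024
v 4.051 -2.211 0.021
v 3.488 -2.049 3.44
v 4.184 -1.522 3.76
v 3.288 -0.824 4.561
v 2.592 -1.351 4.24
v 4.02 -1.288 3.373
v 3.123 -0.591 4.173
v 3.713 -1.259 3.003
v 2.816 -0.561 3.804
v 3.346 -1.441 2.75
v 2.449 -0.743 3.551
v 3.017 -1.786 2.682
v 2.12 -1.088 3.483
v 2.814 -2.201 2.817
v 1.917 -1.504 3.618
v 2.792 -2.576 3.119
v 1.896 -1.878 3.92
v 2.957 -2.809 3.507
v 2.06 -2.112 4.307
v 3.264 -2.839 3.876
v 2.367 -2.141 4.677
v 3.631 -2.657 4.129
v 2.734 -1.959 4.93
v 3.96 -2.312 4.197
v 3.063 -1.614 4.998
v 4.163 -1.896 4.062
v 3.266 -1.199 4.863
v -0.927 -1.977 3.078
v 0.173 -1.827 2.9
v -0.553 -3.273 4.3
v 0.547 -3.123 4.122
v -0.053 -2.323 4.637
v -0.284 -1.522 3.881
v -0.096 -3.578 3.319
v -0.327 -2.777 2.563
v 0.687 -2.817 3.049
v 0.714 -2.041 3.863
v -1.094 -3.059 3.337
v -1.067 -2.283 4.151
f 2 1 4
f 2 4 3
f 4 1 5
f 4 5 3
f 5 1 6
f 5 6 3
f 6 1 7
f 6 7 3
f 7 1 8
f 7 8 3
f 8 1 9
f 8 9 3
f 9 1 10
f 9 10 3
f 10 1 11
f 10 11 3
f 11 1 12
f 11 12 3
f 12 1 13
f 12 13 3
f 13 1 14
f 13 14 3
f 14 1 15
f 14 15 3
f 15 1 2
f 15 2 3
f 17 16 19
f 17 19 18
f 19 16 20
f 19 20 18
f 20 16 21
f 20 21 18
f 21 16 22
f 21 22 18
f 22 16 23
f 22 23 18
f 23 16 24
f 23 24 18
f 24 16 25
f 24 25 18
f 25 16 26
f 25 26 18
f 26 16 27
f 26 27 18
f 27 16 28
f 27 28 18
f 28 16 29
f 28 29 18
f 29 16 30
f 29 30 18
f 30 16 17
f 30 17 18
f 32 31 35
f 32 35 33
f 33 35 36
f 33 36 34
f 35 31 37
f 35 37 36
f 36 37 38
f 36 38 34
f 37 31 39
f 37 39 38
f 38 39 40
f 38 40 34
f 39 31 41
f 39 41 40
f 40 41 42
f 40 42 34
f 41 31 43
f 41 43 42
f 42 43 44
f 42 44 34
f 43 31 45
f 43 45 44
f 44 45 46
f 44 46 34
f 45 31 47
f 45 47 46
f 46 47 48
f 46 48 34
f 47 31 49
f 47 49 48
f 48 49 50
f 48 50 34
f 49 31 51
f 49 51 50
f 50 51 52
f 50 52 34
f 51 31 53
f 51 53 52
f 52 53 54
f 52 54 34
f 53 31 55
f 53 55 54
f 54 55 56
f 54 56 34
f 55 31 32
f 55 32 56
f 56 32 33
f 56 33 34
f 57 68 62
f 57 62 58
f 57 58 64
f 57 64 67
f 57 67 68
f 58 62 66
f 62 68 61
f 68 67 59
f 67 64 63
f 64 58 65
f 60 66 61
f 60 61 59
f 60 59 63
f 60 63 65
f 60 65 66
f 61 66 62
f 59 61 68
f 63 59 67
f 65 63 64
f 66 65 58



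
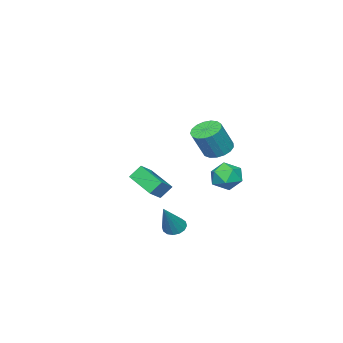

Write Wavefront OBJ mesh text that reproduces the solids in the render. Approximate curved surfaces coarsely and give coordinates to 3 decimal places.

v -2.465 -0.716 -0.67
v -2.903 -2.201 -0.128
v -1.733 -0.748 -0.166
v -2.17 -2.232 0.377
v -2.05 -1.068 -1.297
v -2.487 -2.552 -0.754
v -1.317 -1.099 -0.792
v -1.755 -2.584 -0.25
v -0.523 3.079 3.066
v 0.092 3.08 2.733
v 0.779 2.923 4.001
v 0.163 2.921 4.334
v 0.038 3.404 2.803
v 0.724 3.246 4.07
v -0.145 3.652 2.933
v 0.541 3.495 4.2
v -0.415 3.77 3.093
v 0.272 3.612 4.361
v -0.709 3.729 3.248
v -0.023 3.571 4.515
v -0.961 3.539 3.36
v -0.275 3.382 4.628
v -1.113 3.243 3.406
v -0.426 3.086 4.673
v -1.129 2.91 3.374
v -0.443 2.753 4.641
v -1.007 2.616 3.271
v -0.32 2.459 4.538
v -0.774 2.427 3.121
v -0.087 2.27 4.389
v -0.483 2.388 2.959
v 0.203 2.231 4.227
v -0.202 2.507 2.821
v 0.485 2.35 4.089
v 0.006 2.757 2.74
v 0.692 2.6 4.007
v 0.149 4.289 2.349
v 0.58 4.225 1.691
v -0.68 3.435 1.889
v -0.249 3.371 1.231
v 0.032 3.095 1.915
v 0.544 3.623 2.199
v -0.644 4.037 1.381
v -0.132 4.565 1.665
v 0.09 4.069 1.093
v 0.507 3.487 1.423
v -0.607 4.173 2.157
v -0.19 3.591 2.487
v 1.086 1.984 -1.199
v 1.458 1.669 -1.431
v 2.114 2.156 0.219
v 1.524 1.929 -1.51
v 1.472 2.204 -1.506
v 1.316 2.419 -1.419
v 1.099 2.518 -1.274
v 0.878 2.474 -1.108
v 0.713 2.298 -0.967
v 0.648 2.038 -0.888
v 0.7 1.763 -0.892
v 0.855 1.548 -0.978
v 1.072 1.449 -1.124
v 1.293 1.493 -1.29
f 2 4 1
f 5 2 1
f 1 4 3
f 3 5 1
f 2 8 4
f 6 2 5
f 6 8 2
f 4 8 3
f 7 5 3
f 3 8 7
f 7 6 5
f 8 6 7
f 10 9 13
f 10 13 11
f 11 13 14
f 11 14 12
f 13 9 15
f 13 15 14
f 14 15 16
f 14 16 12
f 15 9 17
f 15 17 16
f 16 17 18
f 16 18 12
f 17 9 19
f 17 19 18
f 18 19 20
f 18 20 12
f 19 9 21
f 19 21 20
f 20 21 22
f 20 22 12
f 21 9 23
f 21 23 22
f 22 23 24
f 22 24 12
f 23 9 25
f 23 25 24
f 24 25 26
f 24 26 12
f 25 9 27
f 25 27 26
f 26 27 28
f 26 28 12
f 27 9 29
f 27 29 28
f 28 29 30
f 28 30 12
f 29 9 31
f 29 31 30
f 30 31 32
f 30 32 12
f 31 9 33
f 31 33 32
f 32 33 34
f 32 34 12
f 33 9 35
f 33 35 34
f 34 35 36
f 34 36 12
f 35 9 10
f 35 10 36
f 36 10 11
f 36 11 12
f 37 48 42
f 37 42 38
f 37 38 44
f 37 44 47
f 37 47 48
f 38 42 46
f 42 48 41
f 48 47 39
f 47 44 43
f 44 38 45
f 40 46 41
f 40 41 39
f 40 39 43
f 40 43 45
f 40 45 46
f 41 46 42
f 39 41 48
f 43 39 47
f 45 43 44
f 46 45 38
f 50 49 52
f 50 52 51
f 52 49 53
f 52 53 51
f 53 49 54
f 53 54 51
f 54 49 55
f 54 55 51
f 55 49 56
f 55 56 51
f 56 49 57
f 56 57 51
f 57 49 58
f 57 58 51
f 58 49 59
f 58 59 51
f 59 49 60
f 59 60 51
f 60 49 61
f 60 61 51
f 61 49 62
f 61 62 51
f 62 49 50
f 62 50 51



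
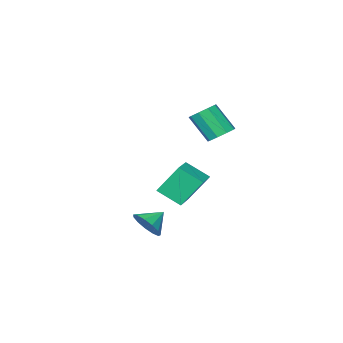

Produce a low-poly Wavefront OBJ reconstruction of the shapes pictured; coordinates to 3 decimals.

v -1.793 -1.148 2.627
v -1.16 -1.538 2.156
v -0.635 -2.602 3.741
v -1.267 -2.212 4.213
v -0.944 -1.041 2.419
v -0.419 -2.104 4.004
v -1.126 -0.594 2.779
v -0.601 -1.657 4.364
v -1.62 -0.406 3.068
v -1.094 -1.47 4.653
v -2.194 -0.566 3.151
v -1.669 -1.63 4.736
v -2.581 -0.998 2.989
v -2.055 -2.062 4.574
v -2.598 -1.5 2.658
v -2.073 -2.564 4.243
v -2.239 -1.838 2.313
v -1.714 -2.902 3.898
v -1.671 -1.853 2.114
v -1.146 -2.916 3.7
v 2.419 -2.121 -3.509
v 2.976 -2.175 -2.644
v 1.301 -2.139 -2.791
v 2.897 -1.611 -2.753
v 2.667 -1.208 -3.102
v 2.358 -1.095 -3.58
v 2.068 -1.308 -4.036
v 1.891 -1.779 -4.324
v 1.881 -2.359 -4.354
v 2.042 -2.863 -4.116
v 2.323 -3.131 -3.685
v 2.635 -3.079 -3.198
v 2.878 -2.723 -2.81
v -0.471 -4.792 -2.096
v -1.492 -4.125 -0.35
v -1.317 -3.661 -3.024
v -2.339 -2.994 -1.278
v 0.819 -3.586 -1.802
v -0.203 -2.919 -0.056
v -0.028 -2.455 -2.73
v -1.049 -1.788 -0.984
f 2 1 5
f 2 5 3
f 3 5 6
f 3 6 4
f 5 1 7
f 5 7 6
f 6 7 8
f 6 8 4
f 7 1 9
f 7 9 8
f 8 9 10
f 8 10 4
f 9 1 11
f 9 11 10
f 10 11 12
f 10 12 4
f 11 1 13
f 11 13 12
f 12 13 14
f 12 14 4
f 13 1 15
f 13 15 14
f 14 15 16
f 14 16 4
f 15 1 17
f 15 17 16
f 16 17 18
f 16 18 4
f 17 1 19
f 17 19 18
f 18 19 20
f 18 20 4
f 19 1 2
f 19 2 20
f 20 2 3
f 20 3 4
f 22 21 24
f 22 24 23
f 24 21 25
f 24 25 23
f 25 21 26
f 25 26 23
f 26 21 27
f 26 27 23
f 27 21 28
f 27 28 23
f 28 21 29
f 28 29 23
f 29 21 30
f 29 30 23
f 30 21 31
f 30 31 23
f 31 21 32
f 31 32 23
f 32 21 33
f 32 33 23
f 33 21 22
f 33 22 23
f 35 37 34
f 38 35 34
f 34 37 36
f 36 38 34
f 35 41 37
f 39 35 38
f 39 41 35
f 37 41 36
f 40 38 36
f 36 41 40
f 40 39 38
f 41 39 40



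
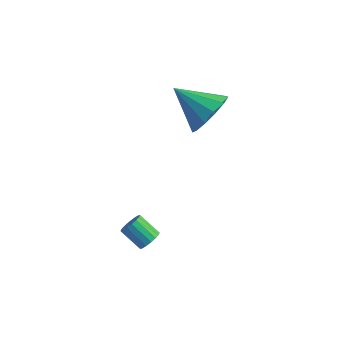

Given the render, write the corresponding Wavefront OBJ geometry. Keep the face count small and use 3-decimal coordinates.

v -0.312 -3.022 -2.001
v -0.024 -3.087 -1.597
v -0.88 -3.023 -0.976
v -1.168 -2.958 -1.379
v -0.028 -2.85 -1.627
v -0.884 -2.786 -1.006
v -0.097 -2.652 -1.742
v -0.953 -2.588 -1.121
v -0.215 -2.539 -1.917
v -1.071 -2.475 -1.296
v -0.355 -2.536 -2.111
v -1.212 -2.472 -1.489
v -0.486 -2.645 -2.279
v -1.342 -2.581 -1.658
v -0.576 -2.84 -2.384
v -1.433 -2.776 -1.763
v -0.606 -3.077 -2.401
v -1.463 -3.013 -1.779
v -0.569 -3.301 -2.326
v -1.425 -3.237 -1.705
v -0.473 -3.462 -2.177
v -1.329 -3.397 -1.555
v -0.339 -3.521 -1.987
v -1.196 -3.457 -1.366
v -0.2 -3.466 -1.801
v -1.056 -3.402 -1.179
v -0.086 -3.31 -1.66
v -0.942 -3.246 -1.038
v 0.305 0.611 2.925
v 0.782 0.088 3.687
v -1.225 0.569 3.855
v 0.843 0.657 3.814
v 0.734 1.211 3.658
v 0.488 1.575 3.27
v 0.184 1.632 2.772
v -0.082 1.366 2.323
v -0.225 0.859 2.065
v -0.2 0.274 2.08
v -0.015 -0.204 2.364
v 0.272 -0.424 2.825
v 0.569 -0.315 3.319
f 2 1 5
f 2 5 3
f 3 5 6
f 3 6 4
f 5 1 7
f 5 7 6
f 6 7 8
f 6 8 4
f 7 1 9
f 7 9 8
f 8 9 10
f 8 10 4
f 9 1 11
f 9 11 10
f 10 11 12
f 10 12 4
f 11 1 13
f 11 13 12
f 12 13 14
f 12 14 4
f 13 1 15
f 13 15 14
f 14 15 16
f 14 16 4
f 15 1 17
f 15 17 16
f 16 17 18
f 16 18 4
f 17 1 19
f 17 19 18
f 18 19 20
f 18 20 4
f 19 1 21
f 19 21 20
f 20 21 22
f 20 22 4
f 21 1 23
f 21 23 22
f 22 23 24
f 22 24 4
f 23 1 25
f 23 25 24
f 24 25 26
f 24 26 4
f 25 1 27
f 25 27 26
f 26 27 28
f 26 28 4
f 27 1 2
f 27 2 28
f 28 2 3
f 28 3 4
f 30 29 32
f 30 32 31
f 32 29 33
f 32 33 31
f 33 29 34
f 33 34 31
f 34 29 35
f 34 35 31
f 35 29 36
f 35 36 31
f 36 29 37
f 36 37 31
f 37 29 38
f 37 38 31
f 38 29 39
f 38 39 31
f 39 29 40
f 39 40 31
f 40 29 41
f 40 41 31
f 41 29 30
f 41 30 31



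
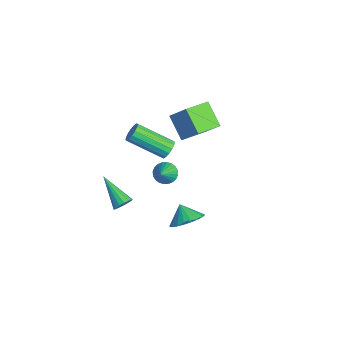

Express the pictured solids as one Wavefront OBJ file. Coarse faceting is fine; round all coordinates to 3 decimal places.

v 1.947 -2.678 2.74
v 2.42 -2.467 2.437
v 2.873 -3.262 3.78
v 2.373 -2.288 2.58
v 2.261 -2.167 2.747
v 2.101 -2.125 2.913
v 1.918 -2.167 3.052
v 1.739 -2.287 3.144
v 1.592 -2.466 3.175
v 1.499 -2.678 3.139
v 1.474 -2.89 3.043
v 1.521 -3.069 2.9
v 1.633 -3.189 2.733
v 1.792 -3.232 2.567
v 1.975 -3.19 2.428
v 2.154 -3.07 2.336
v 2.301 -2.891 2.305
v 2.395 -2.679 2.341
v -2.23 -3.377 -3.937
v -2.006 -3.168 -3.468
v -3.83 -3.843 -2.963
v -2.133 -2.959 -3.578
v -2.283 -2.846 -3.769
v -2.42 -2.854 -3.999
v -2.514 -2.983 -4.215
v -2.543 -3.202 -4.367
v -2.5 -3.461 -4.42
v -2.395 -3.701 -4.363
v -2.253 -3.867 -4.208
v -2.105 -3.921 -3.991
v -1.986 -3.85 -3.761
v -1.923 -3.671 -3.572
v -1.93 -3.425 -3.466
v 0.976 -1.197 -2.805
v 1.662 -1.212 -2.177
v 0.304 -1.323 -2.075
v 1.575 -0.836 -2.193
v 1.384 -0.522 -2.314
v 1.123 -0.324 -2.52
v 0.836 -0.278 -2.775
v 0.574 -0.391 -3.036
v 0.381 -0.643 -3.256
v 0.291 -0.991 -3.399
v 0.319 -1.374 -3.439
v 0.461 -1.727 -3.37
v 0.691 -1.988 -3.203
v 0.971 -2.113 -2.967
v 1.252 -2.079 -2.703
v 1.485 -1.893 -2.457
v 1.63 -1.586 -2.271
v -2.718 -0.063 -0.2
v -3.909 -0.253 0.758
v -3.183 1.297 -0.508
v -4.374 1.107 0.45
v -1.866 0.493 0.97
v -3.057 0.303 1.928
v -2.331 1.853 0.662
v -3.522 1.663 1.62
v -3.243 -0.558 -1.341
v -2.904 -0.953 -1.597
v -3.918 -2.537 -0.495
v -4.257 -2.142 -0.239
v -2.757 -0.874 -1.348
v -3.771 -2.458 -0.245
v -2.739 -0.71 -1.097
v -3.754 -2.294 0.006
v -2.857 -0.506 -0.911
v -3.871 -2.09 0.191
v -3.078 -0.315 -0.841
v -4.092 -1.899 0.262
v -3.343 -0.19 -0.905
v -4.358 -1.774 0.198
v -3.582 -0.163 -1.085
v -4.596 -1.747 0.017
v -3.729 -0.242 -1.335
v -4.743 -1.826 -0.232
v -3.746 -0.406 -1.586
v -4.761 -1.99 -0.483
v -3.629 -0.61 -1.771
v -4.643 -2.194 -0.669
v -3.408 -0.801 -1.842
v -4.422 -2.385 -0.739
v -3.142 -0.926 -1.778
v -4.157 -2.51 -0.675
f 2 1 4
f 2 4 3
f 4 1 5
f 4 5 3
f 5 1 6
f 5 6 3
f 6 1 7
f 6 7 3
f 7 1 8
f 7 8 3
f 8 1 9
f 8 9 3
f 9 1 10
f 9 10 3
f 10 1 11
f 10 11 3
f 11 1 12
f 11 12 3
f 12 1 13
f 12 13 3
f 13 1 14
f 13 14 3
f 14 1 15
f 14 15 3
f 15 1 16
f 15 16 3
f 16 1 17
f 16 17 3
f 17 1 18
f 17 18 3
f 18 1 2
f 18 2 3
f 20 19 22
f 20 22 21
f 22 19 23
f 22 23 21
f 23 19 24
f 23 24 21
f 24 19 25
f 24 25 21
f 25 19 26
f 25 26 21
f 26 19 27
f 26 27 21
f 27 19 28
f 27 28 21
f 28 19 29
f 28 29 21
f 29 19 30
f 29 30 21
f 30 19 31
f 30 31 21
f 31 19 32
f 31 32 21
f 32 19 33
f 32 33 21
f 33 19 20
f 33 20 21
f 35 34 37
f 35 37 36
f 37 34 38
f 37 38 36
f 38 34 39
f 38 39 36
f 39 34 40
f 39 40 36
f 40 34 41
f 40 41 36
f 41 34 42
f 41 42 36
f 42 34 43
f 42 43 36
f 43 34 44
f 43 44 36
f 44 34 45
f 44 45 36
f 45 34 46
f 45 46 36
f 46 34 47
f 46 47 36
f 47 34 48
f 47 48 36
f 48 34 49
f 48 49 36
f 49 34 50
f 49 50 36
f 50 34 35
f 50 35 36
f 52 54 51
f 55 52 51
f 51 54 53
f 53 55 51
f 52 58 54
f 56 52 55
f 56 58 52
f 54 58 53
f 57 55 53
f 53 58 57
f 57 56 55
f 58 56 57
f 60 59 63
f 60 63 61
f 61 63 64
f 61 64 62
f 63 59 65
f 63 65 64
f 64 65 66
f 64 66 62
f 65 59 67
f 65 67 66
f 66 67 68
f 66 68 62
f 67 59 69
f 67 69 68
f 68 69 70
f 68 70 62
f 69 59 71
f 69 71 70
f 70 71 72
f 70 72 62
f 71 59 73
f 71 73 72
f 72 73 74
f 72 74 62
f 73 59 75
f 73 75 74
f 74 75 76
f 74 76 62
f 75 59 77
f 75 77 76
f 76 77 78
f 76 78 62
f 77 59 79
f 77 79 78
f 78 79 80
f 78 80 62
f 79 59 81
f 79 81 80
f 80 81 82
f 80 82 62
f 81 59 83
f 81 83 82
f 82 83 84
f 82 84 62
f 83 59 60
f 83 60 84
f 84 60 61
f 84 61 62



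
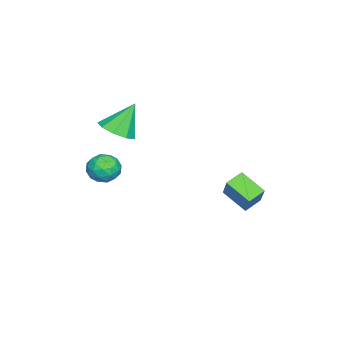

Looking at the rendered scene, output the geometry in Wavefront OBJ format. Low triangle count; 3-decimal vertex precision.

v 1.589 -2.508 1.37
v 2.351 -1.729 1.353
v 0.871 -1.772 3.05
v 1.741 -1.497 0.992
v 1.06 -1.739 0.807
v 0.627 -2.341 0.885
v 0.644 -3.021 1.191
v 1.103 -3.461 1.58
v 1.789 -3.455 1.871
v 2.382 -3.007 1.927
v 2.604 -2.325 1.723
v -1.094 3.074 -2.924
v -0.14 3.535 -1.568
v -0.587 4.417 -3.737
v 0.367 4.878 -2.382
v -0.267 2.522 -3.318
v 0.687 2.983 -1.963
v 0.24 3.865 -4.132
v 1.194 4.326 -2.776
v 3.168 -2.1 -0.251
v 3.555 -1.798 0.546
v 4.425 -2.882 -0.566
v 4.812 -2.58 0.231
v 4.097 -3.182 0.257
v 3.319 -2.699 0.452
v 4.661 -1.981 -0.472
v 3.883 -1.498 -0.277
v 4.477 -1.725 0.41
v 4.129 -2.467 0.86
v 3.851 -2.213 -0.88
v 3.503 -2.955 -0.43
v 3.251 -1.88 0.175
v 4.729 -2.8 -0.195
v 4.309 -3.153 -0.18
v 4.536 -2.976 0.289
v 3.112 -2.41 0.12
v 3.34 -2.233 0.588
v 3.658 -3.046 0.418
v 4.64 -2.447 -0.608
v 4.868 -2.27 -0.14
v 3.444 -1.704 -0.309
v 3.671 -1.527 0.16
v 4.322 -1.634 -0.438
v 4.021 -1.66 0.563
v 4.76 -2.12 0.378
v 4.671 -1.767 -0.035
v 4.214 -1.483 0.08
v 3.816 -2.096 0.828
v 4.555 -2.556 0.643
v 4.134 -2.91 0.658
v 3.677 -2.626 0.773
v 4.358 -2.053 0.748
v 3.425 -2.124 -0.663
v 4.164 -2.584 -0.848
v 4.303 -2.054 -0.793
v 3.846 -1.77 -0.678
v 3.22 -2.56 -0.398
v 3.959 -3.02 -0.583
v 3.766 -3.197 -0.1
v 3.309 -2.913 0.015
v 3.622 -2.627 -0.768
f 2 1 4
f 2 4 3
f 4 1 5
f 4 5 3
f 5 1 6
f 5 6 3
f 6 1 7
f 6 7 3
f 7 1 8
f 7 8 3
f 8 1 9
f 8 9 3
f 9 1 10
f 9 10 3
f 10 1 11
f 10 11 3
f 11 1 2
f 11 2 3
f 13 15 12
f 16 13 12
f 12 15 14
f 14 16 12
f 13 19 15
f 17 13 16
f 17 19 13
f 15 19 14
f 18 16 14
f 14 19 18
f 18 17 16
f 19 17 18
f 20 57 36
f 57 31 60
f 36 60 25
f 57 60 36
f 20 36 32
f 36 25 37
f 32 37 21
f 36 37 32
f 20 32 41
f 32 21 42
f 41 42 27
f 32 42 41
f 20 41 53
f 41 27 56
f 53 56 30
f 41 56 53
f 20 53 57
f 53 30 61
f 57 61 31
f 53 61 57
f 21 37 48
f 37 25 51
f 48 51 29
f 37 51 48
f 25 60 38
f 60 31 59
f 38 59 24
f 60 59 38
f 31 61 58
f 61 30 54
f 58 54 22
f 61 54 58
f 30 56 55
f 56 27 43
f 55 43 26
f 56 43 55
f 27 42 47
f 42 21 44
f 47 44 28
f 42 44 47
f 23 49 35
f 49 29 50
f 35 50 24
f 49 50 35
f 23 35 33
f 35 24 34
f 33 34 22
f 35 34 33
f 23 33 40
f 33 22 39
f 40 39 26
f 33 39 40
f 23 40 45
f 40 26 46
f 45 46 28
f 40 46 45
f 23 45 49
f 45 28 52
f 49 52 29
f 45 52 49
f 24 50 38
f 50 29 51
f 38 51 25
f 50 51 38
f 22 34 58
f 34 24 59
f 58 59 31
f 34 59 58
f 26 39 55
f 39 22 54
f 55 54 30
f 39 54 55
f 28 46 47
f 46 26 43
f 47 43 27
f 46 43 47
f 29 52 48
f 52 28 44
f 48 44 21
f 52 44 48



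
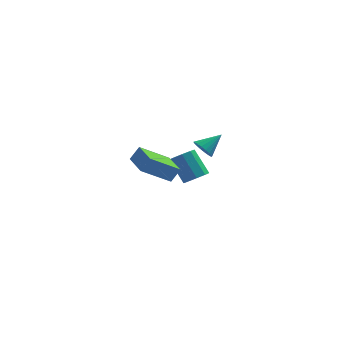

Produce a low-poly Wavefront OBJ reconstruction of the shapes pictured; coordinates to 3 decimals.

v 1.046 -0.658 0.12
v 1.437 -0.656 -0.386
v 1.974 -0.102 0.84
v 1.304 -0.406 -0.408
v 1.12 -0.205 -0.326
v 0.921 -0.093 -0.155
v 0.747 -0.094 0.07
v 0.632 -0.206 0.305
v 0.599 -0.408 0.504
v 0.654 -0.659 0.626
v 0.787 -0.91 0.648
v 0.971 -1.111 0.566
v 1.17 -1.222 0.395
v 1.344 -1.222 0.17
v 1.459 -1.109 -0.066
v 1.493 -0.908 -0.264
v -1.935 -3.348 0.19
v -1.484 -3.155 0.908
v -2.479 -1.845 0.128
v -2.028 -1.652 0.846
v -0.492 -2.868 -0.846
v -0.041 -2.675 -0.128
v -1.036 -1.365 -0.908
v -0.585 -1.172 -0.19
v 0.798 3.574 -4.494
v 1.235 3.208 -4.007
v 0.479 4.019 -2.719
v 0.042 4.386 -3.206
v 1.461 3.646 -4.15
v 0.705 4.457 -2.862
v 1.376 4.05 -4.454
v 0.62 4.862 -3.166
v 1.021 4.232 -4.777
v 0.266 5.043 -3.489
v 0.562 4.106 -4.968
v -0.194 4.917 -3.679
v 0.213 3.731 -4.936
v -0.543 4.543 -3.648
v 0.138 3.283 -4.698
v -0.618 4.095 -3.41
v 0.371 2.971 -4.365
v -0.385 3.783 -3.076
v 0.805 2.941 -4.092
v 0.049 3.753 -2.803
f 2 1 4
f 2 4 3
f 4 1 5
f 4 5 3
f 5 1 6
f 5 6 3
f 6 1 7
f 6 7 3
f 7 1 8
f 7 8 3
f 8 1 9
f 8 9 3
f 9 1 10
f 9 10 3
f 10 1 11
f 10 11 3
f 11 1 12
f 11 12 3
f 12 1 13
f 12 13 3
f 13 1 14
f 13 14 3
f 14 1 15
f 14 15 3
f 15 1 16
f 15 16 3
f 16 1 2
f 16 2 3
f 18 20 17
f 21 18 17
f 17 20 19
f 19 21 17
f 18 24 20
f 22 18 21
f 22 24 18
f 20 24 19
f 23 21 19
f 19 24 23
f 23 22 21
f 24 22 23
f 26 25 29
f 26 29 27
f 27 29 30
f 27 30 28
f 29 25 31
f 29 31 30
f 30 31 32
f 30 32 28
f 31 25 33
f 31 33 32
f 32 33 34
f 32 34 28
f 33 25 35
f 33 35 34
f 34 35 36
f 34 36 28
f 35 25 37
f 35 37 36
f 36 37 38
f 36 38 28
f 37 25 39
f 37 39 38
f 38 39 40
f 38 40 28
f 39 25 41
f 39 41 40
f 40 41 42
f 40 42 28
f 41 25 43
f 41 43 42
f 42 43 44
f 42 44 28
f 43 25 26
f 43 26 44
f 44 26 27
f 44 27 28



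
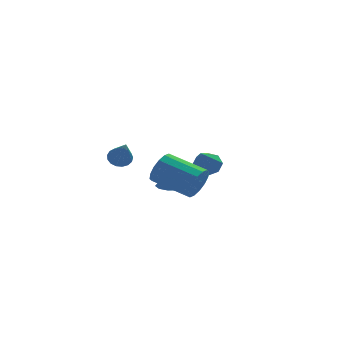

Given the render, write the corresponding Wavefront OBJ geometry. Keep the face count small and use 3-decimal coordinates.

v -1.731 2.783 -2.899
v -1.157 2.551 -3.155
v -1.609 1.457 -1.421
v -1.063 2.783 -2.955
v -1.122 3.015 -2.742
v -1.321 3.194 -2.564
v -1.613 3.279 -2.464
v -1.933 3.25 -2.463
v -2.206 3.115 -2.563
v -2.37 2.903 -2.739
v -2.388 2.664 -2.952
v -2.256 2.452 -3.153
v -2.003 2.316 -3.296
v -1.688 2.287 -3.348
v -1.382 2.372 -3.297
v 2.679 2.207 -3.49
v 3.433 1.966 -3.372
v 2.101 1.053 -2.15
v 3.283 2.446 -3.023
v 2.779 2.786 -2.948
v 2.217 2.787 -3.19
v 1.925 2.447 -3.608
v 2.075 1.967 -3.957
v 2.579 1.627 -4.032
v 3.141 1.627 -3.79
v 1.003 -4.209 -1.757
v 1.443 -4.057 -0.952
v -0.163 -2.759 -0.319
v -0.603 -2.911 -1.123
v 1.604 -3.713 -1.248
v -0.002 -2.415 -0.615
v 1.603 -3.503 -1.681
v -0.003 -2.205 -1.048
v 1.442 -3.482 -2.134
v -0.164 -2.183 -1.501
v 1.163 -3.655 -2.486
v -0.443 -2.357 -1.853
v 0.841 -3.977 -2.643
v -0.765 -2.679 -2.009
v 0.563 -4.361 -2.561
v -1.043 -3.063 -1.928
v 0.402 -4.705 -2.265
v -1.204 -3.407 -1.632
v 0.403 -4.915 -1.832
v -1.203 -3.617 -1.199
v 0.564 -4.937 -1.379
v -1.042 -3.638 -0.746
v 0.843 -4.763 -1.027
v -0.763 -3.465 -0.394
v 1.165 -4.441 -0.871
v -0.441 -3.143 -0.237
v 0.267 -1.169 -3.252
v 0.842 -1.629 -2.871
v 0.413 -0.351 -2.488
v 1.078 -1.342 -3.224
v 1.004 -0.988 -3.588
v 0.648 -0.704 -3.824
v 0.146 -0.597 -3.842
v -0.309 -0.709 -3.634
v -0.545 -0.997 -3.281
v -0.471 -1.351 -2.917
v -0.115 -1.635 -2.681
v 0.387 -1.741 -2.663
f 2 1 4
f 2 4 3
f 4 1 5
f 4 5 3
f 5 1 6
f 5 6 3
f 6 1 7
f 6 7 3
f 7 1 8
f 7 8 3
f 8 1 9
f 8 9 3
f 9 1 10
f 9 10 3
f 10 1 11
f 10 11 3
f 11 1 12
f 11 12 3
f 12 1 13
f 12 13 3
f 13 1 14
f 13 14 3
f 14 1 15
f 14 15 3
f 15 1 2
f 15 2 3
f 17 16 19
f 17 19 18
f 19 16 20
f 19 20 18
f 20 16 21
f 20 21 18
f 21 16 22
f 21 22 18
f 22 16 23
f 22 23 18
f 23 16 24
f 23 24 18
f 24 16 25
f 24 25 18
f 25 16 17
f 25 17 18
f 27 26 30
f 27 30 28
f 28 30 31
f 28 31 29
f 30 26 32
f 30 32 31
f 31 32 33
f 31 33 29
f 32 26 34
f 32 34 33
f 33 34 35
f 33 35 29
f 34 26 36
f 34 36 35
f 35 36 37
f 35 37 29
f 36 26 38
f 36 38 37
f 37 38 39
f 37 39 29
f 38 26 40
f 38 40 39
f 39 40 41
f 39 41 29
f 40 26 42
f 40 42 41
f 41 42 43
f 41 43 29
f 42 26 44
f 42 44 43
f 43 44 45
f 43 45 29
f 44 26 46
f 44 46 45
f 45 46 47
f 45 47 29
f 46 26 48
f 46 48 47
f 47 48 49
f 47 49 29
f 48 26 50
f 48 50 49
f 49 50 51
f 49 51 29
f 50 26 27
f 50 27 51
f 51 27 28
f 51 28 29
f 53 52 55
f 53 55 54
f 55 52 56
f 55 56 54
f 56 52 57
f 56 57 54
f 57 52 58
f 57 58 54
f 58 52 59
f 58 59 54
f 59 52 60
f 59 60 54
f 60 52 61
f 60 61 54
f 61 52 62
f 61 62 54
f 62 52 63
f 62 63 54
f 63 52 53
f 63 53 54



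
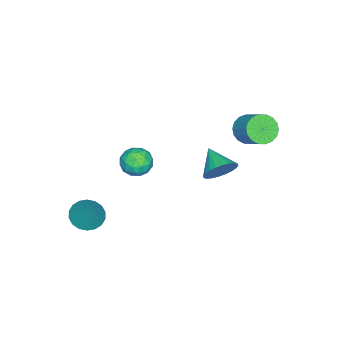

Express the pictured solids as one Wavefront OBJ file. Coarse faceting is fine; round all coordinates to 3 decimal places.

v -2.64 3.392 1.6
v -2.123 2.819 1.847
v -1.484 3.754 2.686
v -2 4.328 2.44
v -1.955 2.96 1.561
v -1.316 3.896 2.4
v -1.923 3.187 1.283
v -1.284 4.123 2.122
v -2.033 3.455 1.068
v -1.393 4.391 1.907
v -2.262 3.71 0.958
v -1.623 4.646 1.797
v -2.567 3.903 0.976
v -1.928 4.838 1.815
v -2.886 3.994 1.117
v -2.246 4.929 1.956
v -3.156 3.966 1.354
v -2.517 4.901 2.193
v -3.324 3.824 1.64
v -2.685 4.76 2.479
v -3.356 3.597 1.918
v -2.717 4.533 2.757
v -3.247 3.329 2.133
v -2.607 4.265 2.972
v -3.017 3.074 2.243
v -2.378 4.01 3.082
v -2.712 2.882 2.225
v -2.073 3.817 3.064
v -2.394 2.791 2.084
v -1.754 3.726 2.923
v 3.342 -1.804 -1.682
v 3.734 -1.212 -2.132
v 4.038 -1.136 -0.198
v 3.406 -1.052 -2.05
v 3.066 -1.04 -1.896
v 2.78 -1.18 -1.699
v 2.606 -1.443 -1.499
v 2.577 -1.778 -1.335
v 2.7 -2.118 -1.24
v 2.95 -2.395 -1.232
v 3.278 -2.556 -1.314
v 3.618 -2.568 -1.468
v 3.904 -2.428 -1.665
v 4.078 -2.165 -1.865
v 4.107 -1.83 -2.029
v 3.984 -1.49 -2.124
v 1.402 0.445 1.065
v 1.894 0.615 1.685
v 1.606 -0.835 1.255
v 2.098 -0.665 1.875
v 1.303 -0.526 1.939
v 1.177 0.265 1.822
v 2.323 -0.485 1.118
v 2.197 0.306 1.001
v 2.463 0.04 1.718
v 1.832 0.015 2.225
v 1.668 -0.235 0.715
v 1.037 -0.26 1.222
v 1.63 0.642 1.359
v 1.87 -0.862 1.581
v 1.402 -0.781 1.619
v 1.691 -0.681 1.983
v 1.209 0.437 1.439
v 1.498 0.537 1.803
v 1.15 -0.134 1.952
v 2.002 -0.757 1.137
v 2.291 -0.657 1.501
v 1.809 0.461 0.957
v 2.098 0.561 1.321
v 2.35 -0.086 0.988
v 2.254 0.405 1.743
v 2.374 -0.348 1.854
v 2.506 -0.242 1.409
v 2.432 0.223 1.341
v 1.883 0.39 2.041
v 2.003 -0.363 2.152
v 1.535 -0.281 2.189
v 1.461 0.184 2.121
v 2.218 0.052 2.06
v 1.497 0.143 0.788
v 1.617 -0.61 0.899
v 2.039 -0.404 0.819
v 1.965 0.061 0.751
v 1.126 0.128 1.086
v 1.246 -0.625 1.197
v 1.068 -0.443 1.599
v 0.994 0.022 1.531
v 1.282 -0.272 0.88
v -1.844 2.402 -1.162
v -1.379 1.765 -1.552
v -2.656 1.418 -0.518
v -1.202 1.809 -1.261
v -1.123 1.943 -0.955
v -1.153 2.148 -0.681
v -1.288 2.391 -0.48
v -1.509 2.636 -0.383
v -1.78 2.846 -0.405
v -2.061 2.987 -0.542
v -2.309 3.04 -0.773
v -2.486 2.996 -1.064
v -2.566 2.861 -1.37
v -2.535 2.657 -1.644
v -2.4 2.414 -1.845
v -2.18 2.169 -1.942
v -1.908 1.959 -1.92
v -1.627 1.817 -1.783
f 2 1 5
f 2 5 3
f 3 5 6
f 3 6 4
f 5 1 7
f 5 7 6
f 6 7 8
f 6 8 4
f 7 1 9
f 7 9 8
f 8 9 10
f 8 10 4
f 9 1 11
f 9 11 10
f 10 11 12
f 10 12 4
f 11 1 13
f 11 13 12
f 12 13 14
f 12 14 4
f 13 1 15
f 13 15 14
f 14 15 16
f 14 16 4
f 15 1 17
f 15 17 16
f 16 17 18
f 16 18 4
f 17 1 19
f 17 19 18
f 18 19 20
f 18 20 4
f 19 1 21
f 19 21 20
f 20 21 22
f 20 22 4
f 21 1 23
f 21 23 22
f 22 23 24
f 22 24 4
f 23 1 25
f 23 25 24
f 24 25 26
f 24 26 4
f 25 1 27
f 25 27 26
f 26 27 28
f 26 28 4
f 27 1 29
f 27 29 28
f 28 29 30
f 28 30 4
f 29 1 2
f 29 2 30
f 30 2 3
f 30 3 4
f 32 31 34
f 32 34 33
f 34 31 35
f 34 35 33
f 35 31 36
f 35 36 33
f 36 31 37
f 36 37 33
f 37 31 38
f 37 38 33
f 38 31 39
f 38 39 33
f 39 31 40
f 39 40 33
f 40 31 41
f 40 41 33
f 41 31 42
f 41 42 33
f 42 31 43
f 42 43 33
f 43 31 44
f 43 44 33
f 44 31 45
f 44 45 33
f 45 31 46
f 45 46 33
f 46 31 32
f 46 32 33
f 47 84 63
f 84 58 87
f 63 87 52
f 84 87 63
f 47 63 59
f 63 52 64
f 59 64 48
f 63 64 59
f 47 59 68
f 59 48 69
f 68 69 54
f 59 69 68
f 47 68 80
f 68 54 83
f 80 83 57
f 68 83 80
f 47 80 84
f 80 57 88
f 84 88 58
f 80 88 84
f 48 64 75
f 64 52 78
f 75 78 56
f 64 78 75
f 52 87 65
f 87 58 86
f 65 86 51
f 87 86 65
f 58 88 85
f 88 57 81
f 85 81 49
f 88 81 85
f 57 83 82
f 83 54 70
f 82 70 53
f 83 70 82
f 54 69 74
f 69 48 71
f 74 71 55
f 69 71 74
f 50 76 62
f 76 56 77
f 62 77 51
f 76 77 62
f 50 62 60
f 62 51 61
f 60 61 49
f 62 61 60
f 50 60 67
f 60 49 66
f 67 66 53
f 60 66 67
f 50 67 72
f 67 53 73
f 72 73 55
f 67 73 72
f 50 72 76
f 72 55 79
f 76 79 56
f 72 79 76
f 51 77 65
f 77 56 78
f 65 78 52
f 77 78 65
f 49 61 85
f 61 51 86
f 85 86 58
f 61 86 85
f 53 66 82
f 66 49 81
f 82 81 57
f 66 81 82
f 55 73 74
f 73 53 70
f 74 70 54
f 73 70 74
f 56 79 75
f 79 55 71
f 75 71 48
f 79 71 75
f 90 89 92
f 90 92 91
f 92 89 93
f 92 93 91
f 93 89 94
f 93 94 91
f 94 89 95
f 94 95 91
f 95 89 96
f 95 96 91
f 96 89 97
f 96 97 91
f 97 89 98
f 97 98 91
f 98 89 99
f 98 99 91
f 99 89 100
f 99 100 91
f 100 89 101
f 100 101 91
f 101 89 102
f 101 102 91
f 102 89 103
f 102 103 91
f 103 89 104
f 103 104 91
f 104 89 105
f 104 105 91
f 105 89 106
f 105 106 91
f 106 89 90
f 106 90 91



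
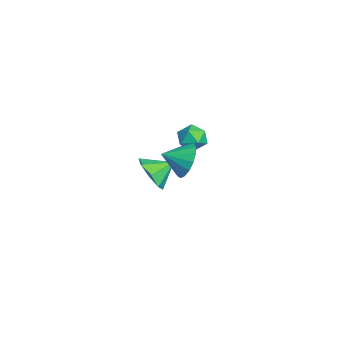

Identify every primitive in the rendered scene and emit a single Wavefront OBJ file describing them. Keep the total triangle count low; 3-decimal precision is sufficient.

v 3.117 -0.803 0.823
v 3.668 -0.441 1.588
v 3.163 -1.917 1.317
v 3.212 -0.392 1.741
v 2.734 -0.437 1.683
v 2.344 -0.566 1.429
v 2.131 -0.75 1.036
v 2.143 -0.945 0.594
v 2.379 -1.108 0.204
v 2.784 -1.201 -0.043
v 3.264 -1.203 -0.093
v 3.712 -1.113 0.068
v 4.022 -0.952 0.401
v 4.126 -0.757 0.831
v 3.998 -0.572 1.26
v -0.413 0.512 -0.463
v 0.102 0.036 -0.059
v -1.362 -0.376 -0.301
v -0.847 -0.852 0.103
v -1.097 -0.156 0.432
v -0.51 0.393 0.332
v -0.75 -0.733 -0.692
v -0.163 -0.184 -0.792
v -0.106 -0.734 -0.201
v -0.321 -0.378 0.494
v -0.939 0.038 -0.854
v -1.154 0.394 -0.159
v -2.55 -1.975 -3.892
v -1.519 -1.698 -4.112
v -2.71 -0.845 -3.228
v -2.052 -1.432 -4.696
v -2.877 -1.484 -4.808
v -3.51 -1.823 -4.383
v -3.581 -2.251 -3.671
v -3.047 -2.518 -3.088
v -2.222 -2.466 -2.975
v -1.589 -2.127 -3.4
f 2 1 4
f 2 4 3
f 4 1 5
f 4 5 3
f 5 1 6
f 5 6 3
f 6 1 7
f 6 7 3
f 7 1 8
f 7 8 3
f 8 1 9
f 8 9 3
f 9 1 10
f 9 10 3
f 10 1 11
f 10 11 3
f 11 1 12
f 11 12 3
f 12 1 13
f 12 13 3
f 13 1 14
f 13 14 3
f 14 1 15
f 14 15 3
f 15 1 2
f 15 2 3
f 16 27 21
f 16 21 17
f 16 17 23
f 16 23 26
f 16 26 27
f 17 21 25
f 21 27 20
f 27 26 18
f 26 23 22
f 23 17 24
f 19 25 20
f 19 20 18
f 19 18 22
f 19 22 24
f 19 24 25
f 20 25 21
f 18 20 27
f 22 18 26
f 24 22 23
f 25 24 17
f 29 28 31
f 29 31 30
f 31 28 32
f 31 32 30
f 32 28 33
f 32 33 30
f 33 28 34
f 33 34 30
f 34 28 35
f 34 35 30
f 35 28 36
f 35 36 30
f 36 28 37
f 36 37 30
f 37 28 29
f 37 29 30



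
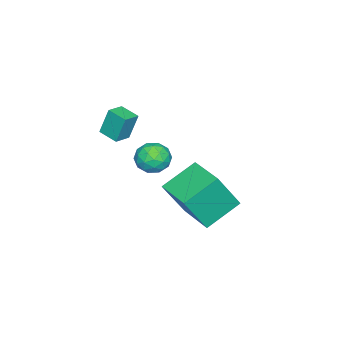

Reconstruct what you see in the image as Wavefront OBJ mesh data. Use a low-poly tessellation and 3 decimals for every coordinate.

v -0.776 -1.954 1.445
v -0.99 -1.622 2.726
v -0.53 -1.057 1.254
v -0.744 -0.725 2.534
v 0.024 -2.135 1.626
v -0.19 -1.803 2.906
v 0.27 -1.238 1.434
v 0.056 -0.906 2.715
v -3.355 -0.647 -1.294
v -2.806 -0.625 -0.629
v -2.454 -1.435 -2.011
v -1.905 -1.413 -1.346
v -2.646 -1.849 -1.279
v -3.203 -1.362 -0.836
v -2.057 -0.698 -1.804
v -2.614 -0.211 -1.361
v -2.004 -0.656 -0.945
v -2.368 -1.367 -0.62
v -2.892 -0.693 -2.02
v -3.256 -1.404 -1.695
v -3.159 -0.567 -0.898
v -2.101 -1.493 -1.742
v -2.536 -1.749 -1.702
v -2.213 -1.736 -1.312
v -3.393 -1 -1.02
v -3.07 -0.987 -0.629
v -2.976 -1.706 -1.011
v -2.19 -1.073 -2.011
v -1.867 -1.06 -1.62
v -3.047 -0.324 -1.328
v -2.724 -0.311 -0.938
v -2.284 -0.354 -1.629
v -2.366 -0.572 -0.693
v -1.836 -1.035 -1.115
v -1.926 -0.615 -1.384
v -2.253 -0.329 -1.123
v -2.579 -0.99 -0.503
v -2.05 -1.453 -0.924
v -2.485 -1.71 -0.885
v -2.812 -1.423 -0.624
v -2.108 -1.009 -0.688
v -3.21 -0.607 -1.716
v -2.681 -1.07 -2.137
v -2.448 -0.637 -2.016
v -2.775 -0.35 -1.755
v -3.424 -1.025 -1.525
v -2.894 -1.488 -1.947
v -3.007 -1.731 -1.517
v -3.334 -1.445 -1.256
v -3.152 -1.051 -1.952
v 0.055 3.233 -0.068
v 0.791 2.583 1.674
v 1.055 4.689 0.052
v 1.791 4.038 1.794
v 1.369 2.402 -0.934
v 2.105 1.751 0.808
v 2.369 3.857 -0.814
v 3.105 3.207 0.928
f 2 4 1
f 5 2 1
f 1 4 3
f 3 5 1
f 2 8 4
f 6 2 5
f 6 8 2
f 4 8 3
f 7 5 3
f 3 8 7
f 7 6 5
f 8 6 7
f 9 46 25
f 46 20 49
f 25 49 14
f 46 49 25
f 9 25 21
f 25 14 26
f 21 26 10
f 25 26 21
f 9 21 30
f 21 10 31
f 30 31 16
f 21 31 30
f 9 30 42
f 30 16 45
f 42 45 19
f 30 45 42
f 9 42 46
f 42 19 50
f 46 50 20
f 42 50 46
f 10 26 37
f 26 14 40
f 37 40 18
f 26 40 37
f 14 49 27
f 49 20 48
f 27 48 13
f 49 48 27
f 20 50 47
f 50 19 43
f 47 43 11
f 50 43 47
f 19 45 44
f 45 16 32
f 44 32 15
f 45 32 44
f 16 31 36
f 31 10 33
f 36 33 17
f 31 33 36
f 12 38 24
f 38 18 39
f 24 39 13
f 38 39 24
f 12 24 22
f 24 13 23
f 22 23 11
f 24 23 22
f 12 22 29
f 22 11 28
f 29 28 15
f 22 28 29
f 12 29 34
f 29 15 35
f 34 35 17
f 29 35 34
f 12 34 38
f 34 17 41
f 38 41 18
f 34 41 38
f 13 39 27
f 39 18 40
f 27 40 14
f 39 40 27
f 11 23 47
f 23 13 48
f 47 48 20
f 23 48 47
f 15 28 44
f 28 11 43
f 44 43 19
f 28 43 44
f 17 35 36
f 35 15 32
f 36 32 16
f 35 32 36
f 18 41 37
f 41 17 33
f 37 33 10
f 41 33 37
f 52 54 51
f 55 52 51
f 51 54 53
f 53 55 51
f 52 58 54
f 56 52 55
f 56 58 52
f 54 58 53
f 57 55 53
f 53 58 57
f 57 56 55
f 58 56 57

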